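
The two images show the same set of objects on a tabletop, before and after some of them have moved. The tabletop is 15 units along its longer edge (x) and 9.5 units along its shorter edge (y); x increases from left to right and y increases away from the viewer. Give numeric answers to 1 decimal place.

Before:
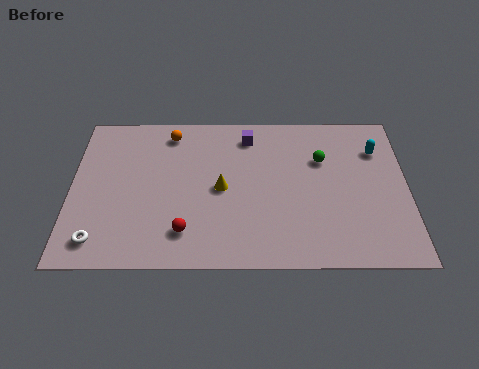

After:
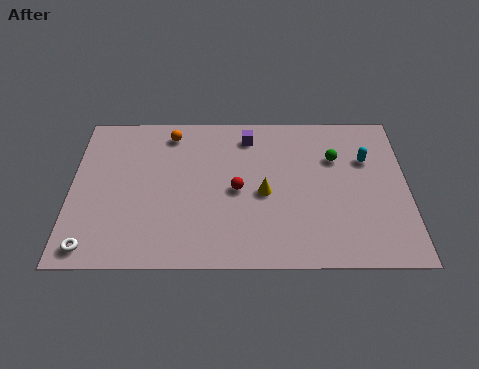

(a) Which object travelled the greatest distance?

the red sphere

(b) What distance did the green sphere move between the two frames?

0.6

The green sphere moved from about (11.2, 6.4) to (11.8, 6.5), a distance of √(0.6² + 0.1²) ≈ 0.6.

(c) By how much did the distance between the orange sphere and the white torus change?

+0.5

The distance was about 7.3 in the first image and 7.8 in the second, so they moved 0.5 units further apart.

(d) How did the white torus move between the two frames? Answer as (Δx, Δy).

(-0.3, -0.4)

From the two frames, the white torus sits at roughly (1.3, 1.5) before and (1.0, 1.1) after.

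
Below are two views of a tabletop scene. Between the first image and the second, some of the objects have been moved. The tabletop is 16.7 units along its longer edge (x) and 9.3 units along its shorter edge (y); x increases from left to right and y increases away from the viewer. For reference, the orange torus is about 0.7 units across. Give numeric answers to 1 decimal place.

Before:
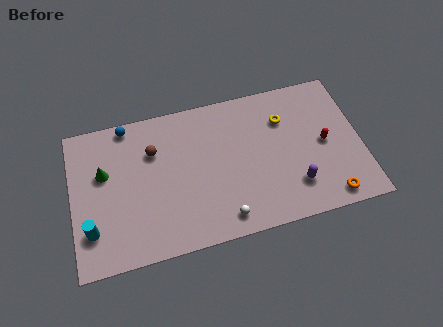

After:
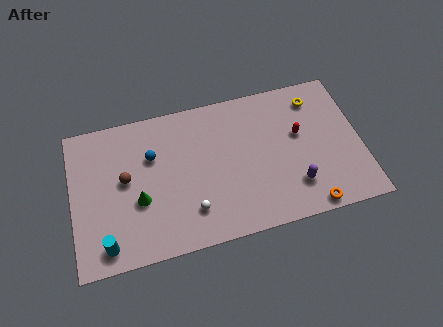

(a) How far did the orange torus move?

1.2

From (14.6, 1.1) to (13.4, 0.8), the orange torus covered √(1.2² + 0.3²) ≈ 1.2 units.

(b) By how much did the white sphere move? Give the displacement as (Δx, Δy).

(-1.8, 0.9)

The white sphere was at about (8.5, 1.3) and moved to about (6.7, 2.2).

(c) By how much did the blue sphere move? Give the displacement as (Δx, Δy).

(1.3, -2.3)

From the two frames, the blue sphere sits at roughly (3.4, 8.5) before and (4.7, 6.2) after.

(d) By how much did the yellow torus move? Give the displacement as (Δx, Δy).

(1.9, 0.9)

The yellow torus started near (12.4, 6.7) and ended near (14.3, 7.6).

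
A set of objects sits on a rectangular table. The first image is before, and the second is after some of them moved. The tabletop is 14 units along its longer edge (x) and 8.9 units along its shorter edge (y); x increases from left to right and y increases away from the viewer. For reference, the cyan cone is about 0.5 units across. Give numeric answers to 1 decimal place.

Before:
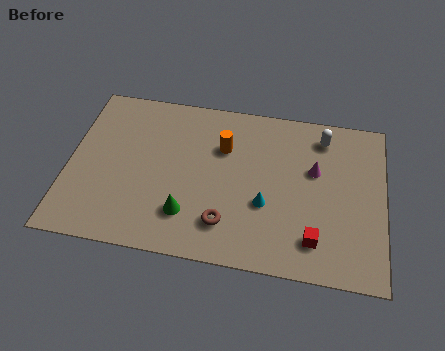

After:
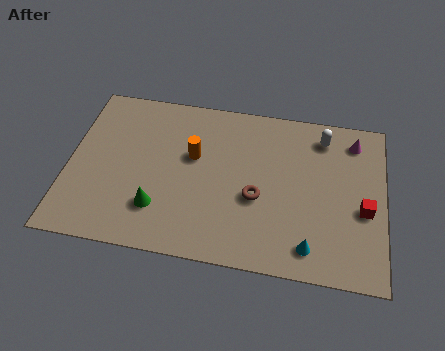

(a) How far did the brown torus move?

2.1

From (7.1, 2.0) to (8.4, 3.6), the brown torus covered √(1.3² + 1.6²) ≈ 2.1 units.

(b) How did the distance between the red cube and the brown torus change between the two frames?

+0.8

Before: roughly 3.9 units apart; after: 4.7. That's 0.8 units further apart.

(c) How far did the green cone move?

1.3

The green cone moved from about (5.4, 2.2) to (4.1, 2.3), a distance of √(1.3² + 0.1²) ≈ 1.3.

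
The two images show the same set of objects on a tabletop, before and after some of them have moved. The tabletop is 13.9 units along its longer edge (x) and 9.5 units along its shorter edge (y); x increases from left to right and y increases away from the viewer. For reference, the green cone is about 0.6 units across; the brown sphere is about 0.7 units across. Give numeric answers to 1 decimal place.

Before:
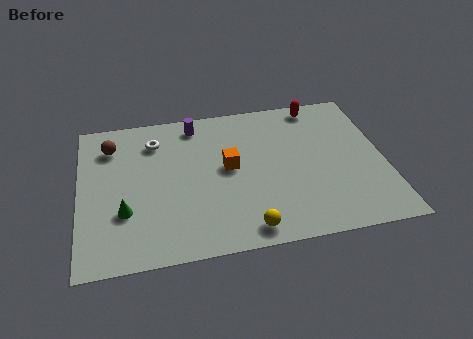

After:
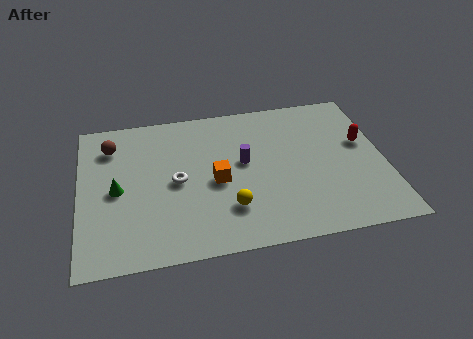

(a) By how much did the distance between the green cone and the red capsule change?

+0.8

The distance was about 10.6 in the first image and 11.4 in the second, so they moved 0.8 units further apart.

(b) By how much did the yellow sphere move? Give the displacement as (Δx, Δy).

(-0.7, 1.4)

The yellow sphere started near (7.4, 1.1) and ended near (6.7, 2.5).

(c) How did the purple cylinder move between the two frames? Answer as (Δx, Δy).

(2.1, -2.9)

The purple cylinder was at about (5.4, 8.2) and moved to about (7.5, 5.3).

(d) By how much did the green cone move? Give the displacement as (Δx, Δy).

(-0.3, 1.4)

The green cone started near (2.0, 3.1) and ended near (1.7, 4.5).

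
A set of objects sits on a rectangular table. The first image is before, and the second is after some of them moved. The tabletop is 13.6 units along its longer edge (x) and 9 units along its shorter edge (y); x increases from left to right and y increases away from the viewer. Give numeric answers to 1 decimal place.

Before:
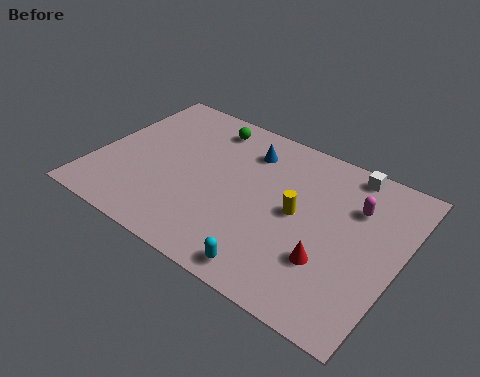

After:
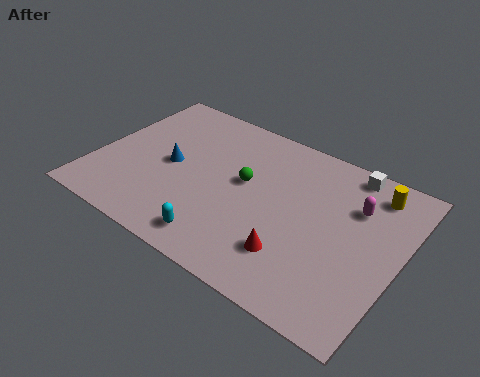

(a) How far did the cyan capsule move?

2.4

The cyan capsule moved from about (8.6, 1.0) to (6.2, 1.3), a distance of √(2.4² + 0.3²) ≈ 2.4.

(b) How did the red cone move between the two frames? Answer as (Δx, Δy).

(-1.5, -0.5)

The red cone started near (10.8, 2.8) and ended near (9.3, 2.3).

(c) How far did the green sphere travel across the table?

3.3

The green sphere was near (4.4, 7.6) before and (6.6, 5.1) after, so it travelled √(2.2² + 2.5²) ≈ 3.3 units.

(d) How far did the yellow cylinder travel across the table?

4.1

From (9.1, 4.6) to (12.0, 7.5), the yellow cylinder covered √(2.9² + 2.9²) ≈ 4.1 units.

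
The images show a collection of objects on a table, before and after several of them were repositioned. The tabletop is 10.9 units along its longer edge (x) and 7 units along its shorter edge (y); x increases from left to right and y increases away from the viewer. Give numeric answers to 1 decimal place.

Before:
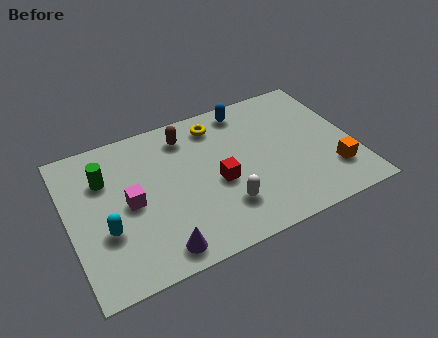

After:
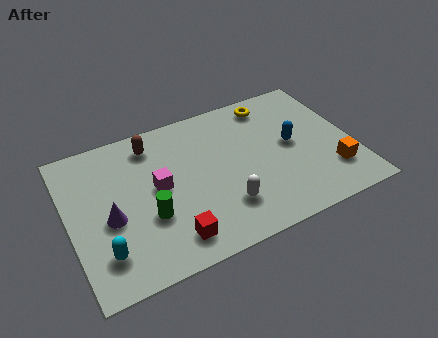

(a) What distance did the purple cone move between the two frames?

2.6

From (3.1, 0.9) to (1.5, 3.0), the purple cone covered √(1.6² + 2.1²) ≈ 2.6 units.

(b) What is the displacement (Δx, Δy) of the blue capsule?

(1.5, -2.4)

The blue capsule was at about (7.1, 6.1) and moved to about (8.6, 3.7).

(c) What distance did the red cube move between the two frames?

2.7

From (5.6, 3.0) to (3.6, 1.2), the red cube covered √(2.0² + 1.8²) ≈ 2.7 units.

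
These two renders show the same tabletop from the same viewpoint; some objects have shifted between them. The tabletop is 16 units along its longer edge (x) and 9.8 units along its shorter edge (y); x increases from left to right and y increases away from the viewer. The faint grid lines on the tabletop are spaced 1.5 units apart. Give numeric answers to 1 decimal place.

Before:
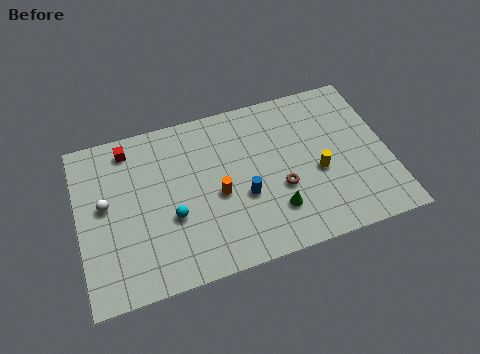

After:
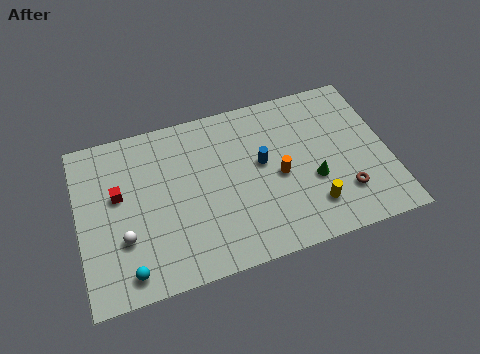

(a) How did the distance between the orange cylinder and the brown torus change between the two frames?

+0.5

The distance was about 3.3 in the first image and 3.8 in the second, so they moved 0.5 units further apart.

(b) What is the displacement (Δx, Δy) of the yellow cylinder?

(-0.5, -1.9)

The yellow cylinder started near (12.3, 4.1) and ended near (11.8, 2.2).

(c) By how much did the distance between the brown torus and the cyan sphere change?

+5.7

Before: roughly 5.6 units apart; after: 11.3. That's 5.7 units further apart.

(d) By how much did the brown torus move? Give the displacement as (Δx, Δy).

(3.2, -1.2)

The brown torus started near (10.3, 3.7) and ended near (13.5, 2.5).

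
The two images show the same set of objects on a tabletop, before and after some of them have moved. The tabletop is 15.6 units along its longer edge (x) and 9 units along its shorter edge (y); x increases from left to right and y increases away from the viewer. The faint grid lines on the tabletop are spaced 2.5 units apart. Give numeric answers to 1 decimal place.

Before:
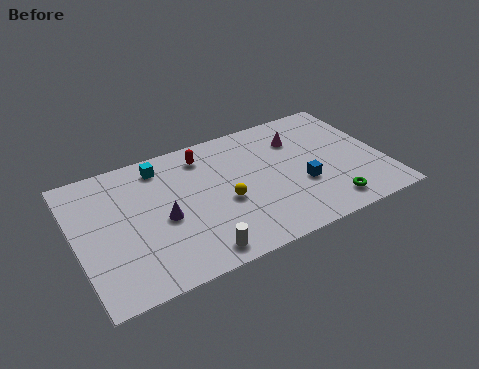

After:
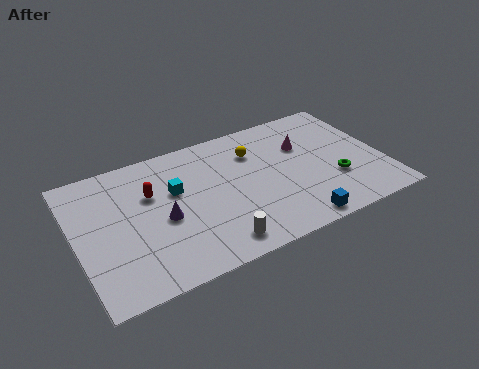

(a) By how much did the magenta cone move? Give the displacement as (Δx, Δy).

(0.2, -0.6)

From the two frames, the magenta cone sits at roughly (11.6, 6.6) before and (11.8, 6.0) after.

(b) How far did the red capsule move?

3.3

From (6.8, 7.4) to (3.9, 5.9), the red capsule covered √(2.9² + 1.5²) ≈ 3.3 units.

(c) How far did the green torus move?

1.7

From (12.4, 1.4) to (13.0, 3.0), the green torus covered √(0.6² + 1.6²) ≈ 1.7 units.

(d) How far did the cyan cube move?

2.1

From (4.6, 7.6) to (5.1, 5.6), the cyan cube covered √(0.5² + 2.0²) ≈ 2.1 units.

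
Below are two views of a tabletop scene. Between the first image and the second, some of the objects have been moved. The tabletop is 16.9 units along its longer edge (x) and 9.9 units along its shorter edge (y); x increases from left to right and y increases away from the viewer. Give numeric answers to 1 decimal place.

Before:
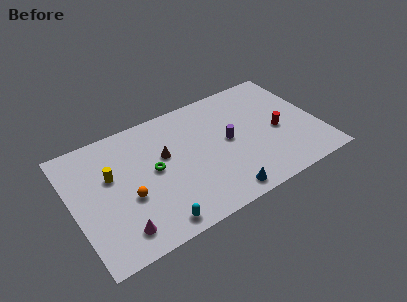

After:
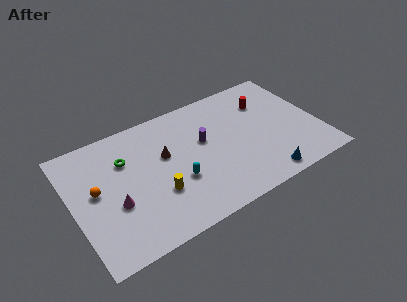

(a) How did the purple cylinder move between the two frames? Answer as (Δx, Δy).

(-1.6, 0.8)

The purple cylinder was at about (10.7, 5.1) and moved to about (9.1, 5.9).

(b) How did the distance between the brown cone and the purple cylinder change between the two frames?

-1.7

The distance was about 4.4 in the first image and 2.7 in the second, so they moved 1.7 units closer together.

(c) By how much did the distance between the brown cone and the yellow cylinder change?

-0.9

The distance was about 3.7 in the first image and 2.8 in the second, so they moved 0.9 units closer together.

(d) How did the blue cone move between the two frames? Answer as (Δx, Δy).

(2.9, 0.0)

The blue cone was at about (9.6, 1.1) and moved to about (12.5, 1.1).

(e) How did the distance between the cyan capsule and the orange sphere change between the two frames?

+2.5

They were about 3.1 units apart before and 5.6 after — 2.5 units further apart.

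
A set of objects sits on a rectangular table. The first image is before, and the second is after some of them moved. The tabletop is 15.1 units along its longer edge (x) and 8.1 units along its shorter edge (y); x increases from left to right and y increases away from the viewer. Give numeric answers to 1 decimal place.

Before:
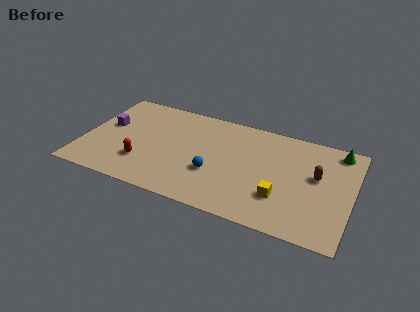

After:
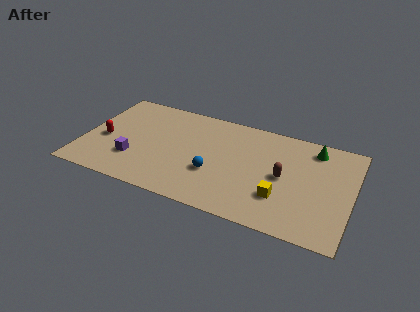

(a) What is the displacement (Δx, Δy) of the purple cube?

(1.8, -2.3)

The purple cube started near (1.2, 4.7) and ended near (3.0, 2.4).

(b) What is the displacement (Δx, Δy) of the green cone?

(-1.3, -0.3)

The green cone was at about (14.1, 7.1) and moved to about (12.8, 6.8).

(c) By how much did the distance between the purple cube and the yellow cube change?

-2.1

Before: roughly 10.4 units apart; after: 8.3. That's 2.1 units closer together.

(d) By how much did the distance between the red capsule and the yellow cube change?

+2.4

The distance was about 7.8 in the first image and 10.2 in the second, so they moved 2.4 units further apart.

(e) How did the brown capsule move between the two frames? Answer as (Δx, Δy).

(-1.8, -0.7)

The brown capsule was at about (13.1, 4.7) and moved to about (11.3, 4.0).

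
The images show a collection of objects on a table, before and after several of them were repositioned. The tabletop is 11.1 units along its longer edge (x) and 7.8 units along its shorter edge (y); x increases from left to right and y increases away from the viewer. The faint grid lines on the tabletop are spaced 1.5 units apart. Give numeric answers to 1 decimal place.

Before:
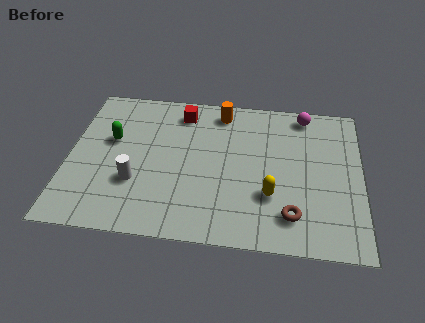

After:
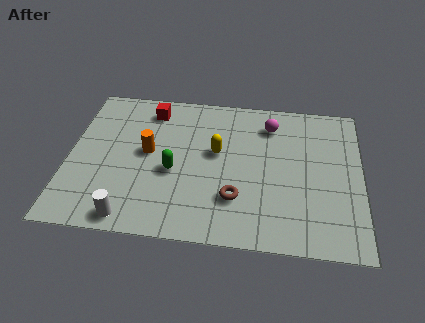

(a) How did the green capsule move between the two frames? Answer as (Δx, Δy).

(2.4, -1.4)

From the two frames, the green capsule sits at roughly (1.6, 4.7) before and (4.0, 3.3) after.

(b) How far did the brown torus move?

2.2

The brown torus was near (8.5, 1.6) before and (6.4, 2.2) after, so it travelled √(2.1² + 0.6²) ≈ 2.2 units.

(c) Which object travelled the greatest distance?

the orange cylinder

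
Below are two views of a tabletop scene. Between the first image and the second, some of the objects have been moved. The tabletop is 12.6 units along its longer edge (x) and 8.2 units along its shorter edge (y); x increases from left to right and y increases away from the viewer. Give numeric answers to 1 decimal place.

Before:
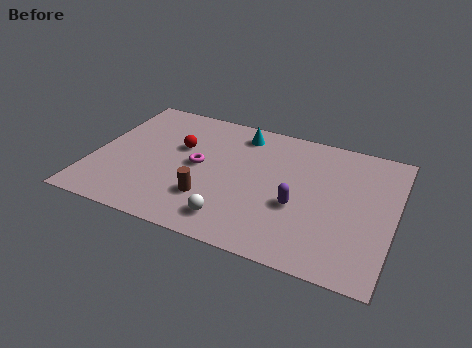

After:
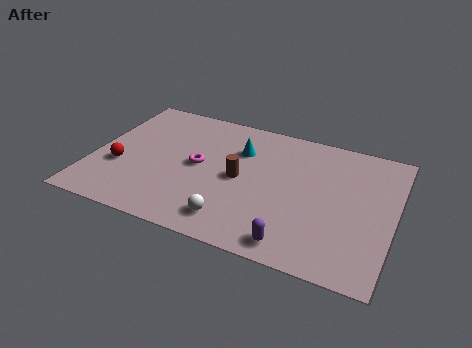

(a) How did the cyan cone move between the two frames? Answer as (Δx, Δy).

(0.1, -1.1)

The cyan cone started near (5.9, 6.9) and ended near (6.0, 5.8).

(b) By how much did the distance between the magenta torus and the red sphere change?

+2.1

They were about 1.3 units apart before and 3.4 after — 2.1 units further apart.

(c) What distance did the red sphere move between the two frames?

3.1

The red sphere moved from about (3.5, 5.1) to (1.2, 3.0), a distance of √(2.3² + 2.1²) ≈ 3.1.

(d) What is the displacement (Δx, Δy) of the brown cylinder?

(1.1, 1.7)

The brown cylinder was at about (5.1, 2.3) and moved to about (6.2, 4.0).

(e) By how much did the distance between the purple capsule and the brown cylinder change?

+0.3

Before: roughly 3.7 units apart; after: 4.0. That's 0.3 units further apart.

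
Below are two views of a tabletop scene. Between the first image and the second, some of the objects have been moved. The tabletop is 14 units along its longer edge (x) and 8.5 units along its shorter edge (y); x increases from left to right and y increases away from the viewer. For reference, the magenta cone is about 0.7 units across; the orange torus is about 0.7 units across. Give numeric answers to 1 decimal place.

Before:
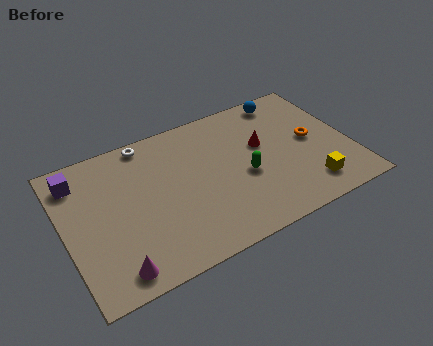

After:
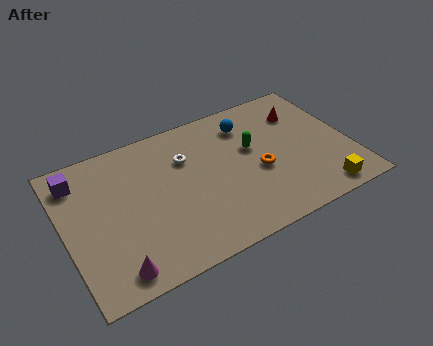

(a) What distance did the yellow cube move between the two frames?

0.8

From (11.6, 1.6) to (12.1, 1.0), the yellow cube covered √(0.5² + 0.6²) ≈ 0.8 units.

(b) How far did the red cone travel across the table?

2.5

From (9.8, 5.1) to (12.0, 6.3), the red cone covered √(2.2² + 1.2²) ≈ 2.5 units.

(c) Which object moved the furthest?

the orange torus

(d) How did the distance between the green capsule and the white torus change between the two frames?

-2.6

The distance was about 5.9 in the first image and 3.3 in the second, so they moved 2.6 units closer together.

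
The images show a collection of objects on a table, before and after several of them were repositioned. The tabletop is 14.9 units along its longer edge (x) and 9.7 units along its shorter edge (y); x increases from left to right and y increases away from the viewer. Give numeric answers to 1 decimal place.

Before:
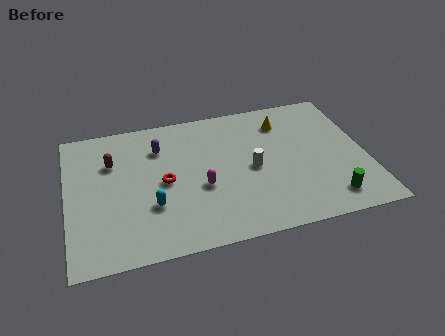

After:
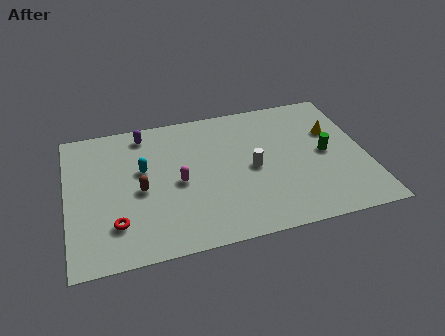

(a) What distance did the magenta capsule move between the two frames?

1.3

The magenta capsule was near (6.6, 3.9) before and (5.5, 4.5) after, so it travelled √(1.1² + 0.6²) ≈ 1.3 units.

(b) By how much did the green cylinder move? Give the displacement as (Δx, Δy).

(0.1, 3.2)

The green cylinder was at about (12.8, 1.6) and moved to about (12.9, 4.8).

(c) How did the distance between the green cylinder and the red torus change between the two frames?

+2.3

They were about 8.6 units apart before and 10.9 after — 2.3 units further apart.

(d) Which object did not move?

the white cylinder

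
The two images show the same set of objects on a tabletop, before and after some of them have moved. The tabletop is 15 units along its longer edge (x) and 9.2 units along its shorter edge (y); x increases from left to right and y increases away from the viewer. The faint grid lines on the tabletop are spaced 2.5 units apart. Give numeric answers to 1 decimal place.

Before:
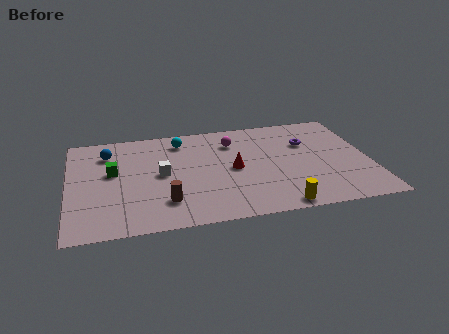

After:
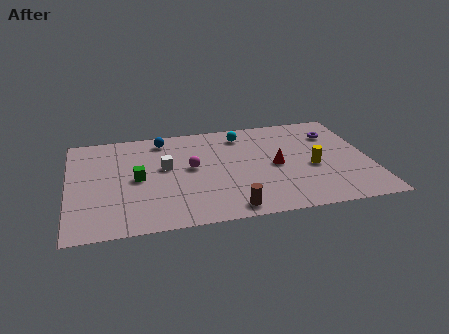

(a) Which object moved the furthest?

the yellow cylinder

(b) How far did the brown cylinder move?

3.3

The brown cylinder moved from about (4.7, 2.2) to (7.8, 1.0), a distance of √(3.1² + 1.2²) ≈ 3.3.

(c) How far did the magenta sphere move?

3.0

The magenta sphere was near (8.3, 7.0) before and (6.1, 5.0) after, so it travelled √(2.2² + 2.0²) ≈ 3.0 units.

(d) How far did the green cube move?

1.4

The green cube was near (2.2, 5.3) before and (3.4, 4.5) after, so it travelled √(1.2² + 0.8²) ≈ 1.4 units.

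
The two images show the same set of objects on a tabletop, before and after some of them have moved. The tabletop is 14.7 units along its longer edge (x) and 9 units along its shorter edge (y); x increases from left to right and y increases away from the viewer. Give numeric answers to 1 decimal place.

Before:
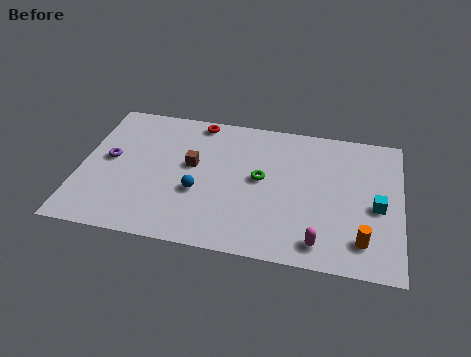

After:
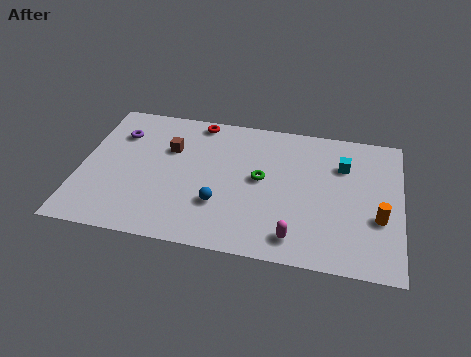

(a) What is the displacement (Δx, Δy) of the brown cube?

(-1.1, 0.9)

From the two frames, the brown cube sits at roughly (5.1, 5.1) before and (4.0, 6.0) after.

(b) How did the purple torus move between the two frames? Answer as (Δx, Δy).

(0.3, 1.8)

From the two frames, the purple torus sits at roughly (1.3, 4.8) before and (1.6, 6.6) after.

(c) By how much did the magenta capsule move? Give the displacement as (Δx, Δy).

(-1.1, 0.1)

From the two frames, the magenta capsule sits at roughly (11.1, 1.3) before and (10.0, 1.4) after.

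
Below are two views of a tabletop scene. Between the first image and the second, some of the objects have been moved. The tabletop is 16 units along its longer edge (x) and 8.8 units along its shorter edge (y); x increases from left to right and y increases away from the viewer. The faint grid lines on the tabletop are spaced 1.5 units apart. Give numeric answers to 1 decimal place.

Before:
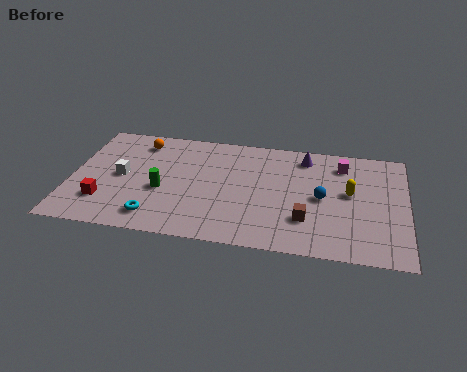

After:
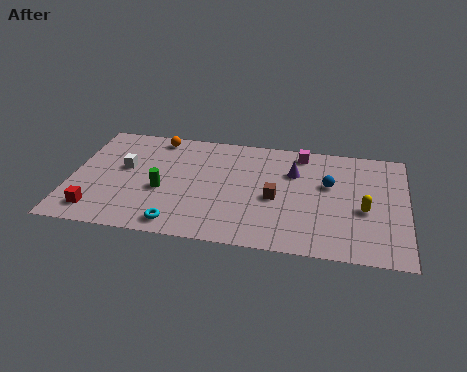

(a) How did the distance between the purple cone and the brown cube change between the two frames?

-2.6

The distance was about 4.9 in the first image and 2.3 in the second, so they moved 2.6 units closer together.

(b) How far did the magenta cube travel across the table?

2.1

The magenta cube moved from about (12.9, 7.1) to (10.9, 7.7), a distance of √(2.0² + 0.6²) ≈ 2.1.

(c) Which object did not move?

the green cylinder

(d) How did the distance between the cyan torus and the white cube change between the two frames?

+1.5

Before: roughly 3.4 units apart; after: 4.9. That's 1.5 units further apart.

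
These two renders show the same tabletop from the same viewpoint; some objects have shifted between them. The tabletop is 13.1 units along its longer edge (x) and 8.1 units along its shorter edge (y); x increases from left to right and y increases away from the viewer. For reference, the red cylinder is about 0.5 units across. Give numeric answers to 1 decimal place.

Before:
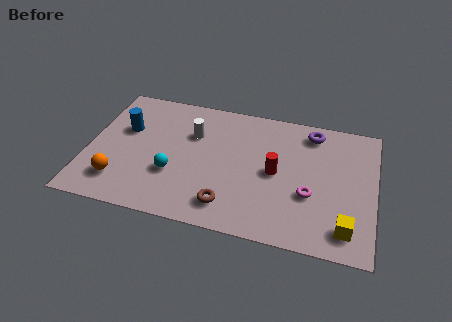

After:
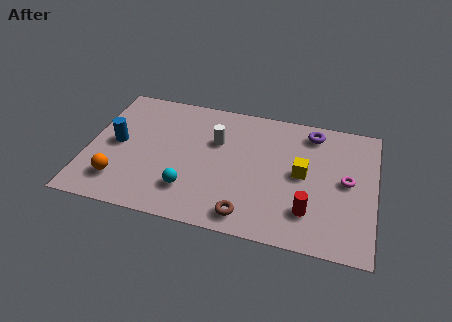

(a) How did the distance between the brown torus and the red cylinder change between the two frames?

-0.4

Before: roughly 3.2 units apart; after: 2.8. That's 0.4 units closer together.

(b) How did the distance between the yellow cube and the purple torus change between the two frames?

-3.1

Before: roughly 5.8 units apart; after: 2.7. That's 3.1 units closer together.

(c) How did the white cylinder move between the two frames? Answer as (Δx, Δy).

(1.1, -0.2)

The white cylinder was at about (4.7, 5.5) and moved to about (5.8, 5.3).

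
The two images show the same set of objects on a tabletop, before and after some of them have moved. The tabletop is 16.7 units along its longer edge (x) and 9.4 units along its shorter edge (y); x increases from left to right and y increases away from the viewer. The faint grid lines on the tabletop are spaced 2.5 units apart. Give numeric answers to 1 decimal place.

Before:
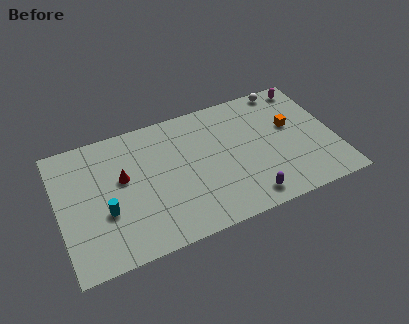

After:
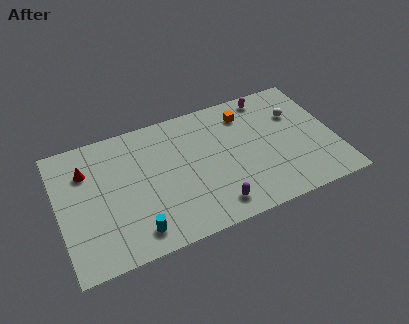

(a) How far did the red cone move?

2.5

The red cone moved from about (3.9, 5.5) to (1.8, 6.8), a distance of √(2.1² + 1.3²) ≈ 2.5.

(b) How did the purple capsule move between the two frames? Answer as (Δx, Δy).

(-2.0, 0.2)

The purple capsule was at about (11.0, 1.3) and moved to about (9.0, 1.5).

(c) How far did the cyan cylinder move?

2.6

The cyan cylinder was near (2.7, 3.5) before and (4.3, 1.5) after, so it travelled √(1.6² + 2.0²) ≈ 2.6 units.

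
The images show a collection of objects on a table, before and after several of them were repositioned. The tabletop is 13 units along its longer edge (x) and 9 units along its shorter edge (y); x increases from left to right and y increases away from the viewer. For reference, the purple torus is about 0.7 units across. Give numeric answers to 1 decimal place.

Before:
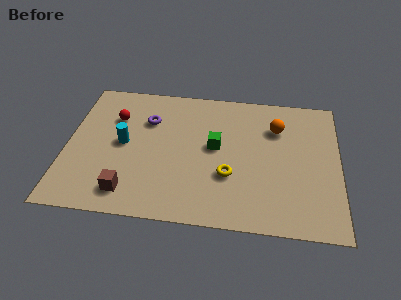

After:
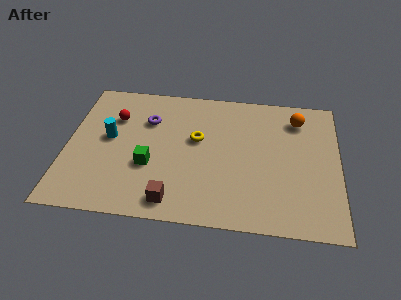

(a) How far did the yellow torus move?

2.7

The yellow torus was near (7.8, 3.1) before and (6.2, 5.3) after, so it travelled √(1.6² + 2.2²) ≈ 2.7 units.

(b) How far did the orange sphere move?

1.2

From (10.0, 6.5) to (11.0, 7.2), the orange sphere covered √(1.0² + 0.7²) ≈ 1.2 units.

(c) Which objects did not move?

the purple torus and the red sphere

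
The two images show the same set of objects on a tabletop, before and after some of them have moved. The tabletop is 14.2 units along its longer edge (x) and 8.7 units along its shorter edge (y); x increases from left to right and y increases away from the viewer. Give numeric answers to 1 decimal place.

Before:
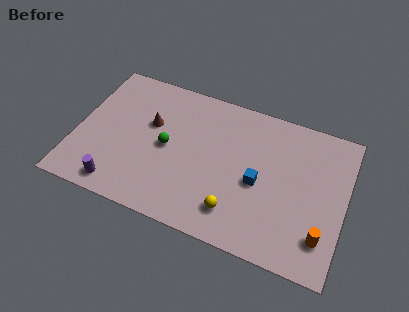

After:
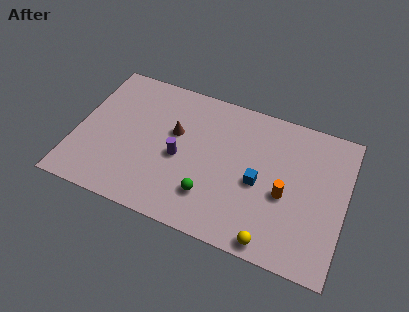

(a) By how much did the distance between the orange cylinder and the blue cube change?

-2.6

Before: roughly 4.0 units apart; after: 1.4. That's 2.6 units closer together.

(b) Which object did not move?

the blue cube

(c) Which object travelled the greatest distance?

the purple cylinder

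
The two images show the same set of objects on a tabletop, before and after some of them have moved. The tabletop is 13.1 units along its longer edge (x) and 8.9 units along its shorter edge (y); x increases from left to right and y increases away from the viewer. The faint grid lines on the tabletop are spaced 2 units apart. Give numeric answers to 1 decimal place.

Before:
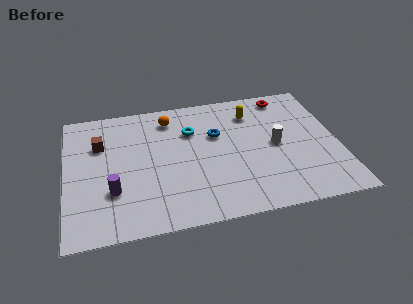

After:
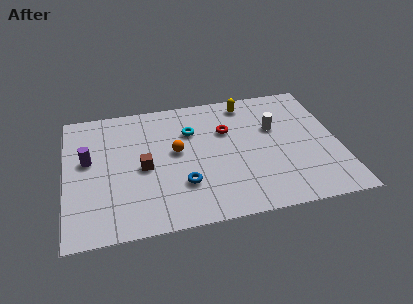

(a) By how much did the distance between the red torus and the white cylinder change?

-1.2

Before: roughly 3.5 units apart; after: 2.3. That's 1.2 units closer together.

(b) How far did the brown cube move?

2.8

The brown cube moved from about (1.7, 6.1) to (3.7, 4.1), a distance of √(2.0² + 2.0²) ≈ 2.8.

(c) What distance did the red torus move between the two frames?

3.6

The red torus moved from about (10.8, 7.8) to (7.8, 5.9), a distance of √(3.0² + 1.9²) ≈ 3.6.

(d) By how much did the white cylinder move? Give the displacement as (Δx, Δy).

(0.0, 1.2)

The white cylinder was at about (10.1, 4.4) and moved to about (10.1, 5.6).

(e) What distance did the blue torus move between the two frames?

3.6

From (7.3, 5.7) to (5.5, 2.6), the blue torus covered √(1.8² + 3.1²) ≈ 3.6 units.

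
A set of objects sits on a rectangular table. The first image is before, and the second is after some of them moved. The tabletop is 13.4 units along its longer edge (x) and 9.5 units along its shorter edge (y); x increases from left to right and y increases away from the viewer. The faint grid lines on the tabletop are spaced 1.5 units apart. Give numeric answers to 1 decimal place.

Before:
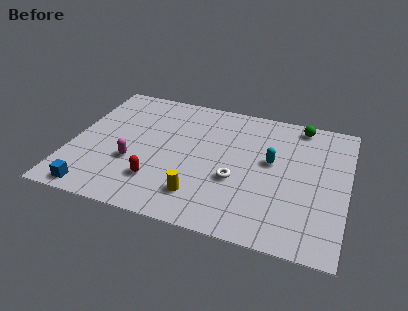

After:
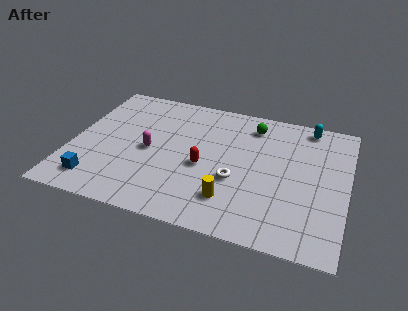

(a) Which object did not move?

the white torus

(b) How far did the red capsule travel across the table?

2.7

From (4.4, 2.4) to (6.5, 4.1), the red capsule covered √(2.1² + 1.7²) ≈ 2.7 units.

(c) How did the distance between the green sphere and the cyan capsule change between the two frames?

-0.5

They were about 3.3 units apart before and 2.8 after — 0.5 units closer together.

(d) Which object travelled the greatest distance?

the cyan capsule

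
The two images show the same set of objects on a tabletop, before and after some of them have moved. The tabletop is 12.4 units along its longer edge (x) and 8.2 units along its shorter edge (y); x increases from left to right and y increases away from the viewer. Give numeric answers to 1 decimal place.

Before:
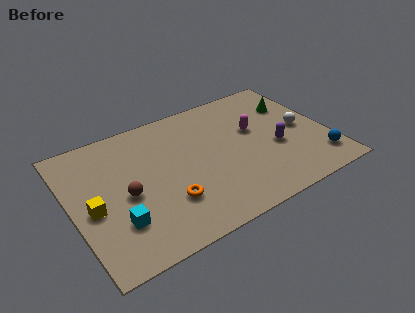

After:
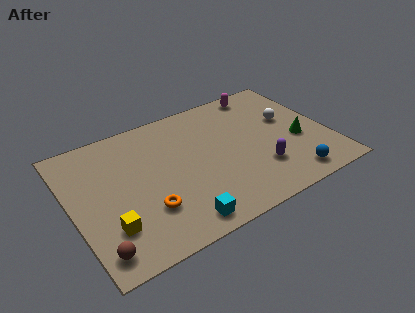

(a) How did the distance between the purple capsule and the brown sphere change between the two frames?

+0.8

The distance was about 7.3 in the first image and 8.1 in the second, so they moved 0.8 units further apart.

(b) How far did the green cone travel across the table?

2.5

From (11.1, 5.8) to (10.9, 3.3), the green cone covered √(0.2² + 2.5²) ≈ 2.5 units.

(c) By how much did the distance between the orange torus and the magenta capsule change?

+2.8

They were about 5.3 units apart before and 8.1 after — 2.8 units further apart.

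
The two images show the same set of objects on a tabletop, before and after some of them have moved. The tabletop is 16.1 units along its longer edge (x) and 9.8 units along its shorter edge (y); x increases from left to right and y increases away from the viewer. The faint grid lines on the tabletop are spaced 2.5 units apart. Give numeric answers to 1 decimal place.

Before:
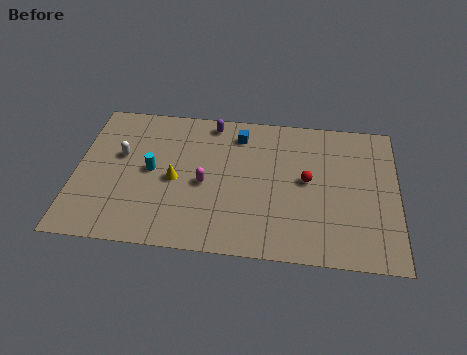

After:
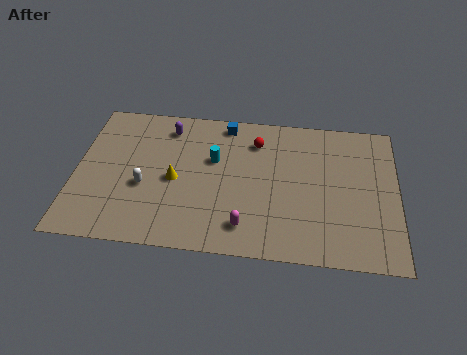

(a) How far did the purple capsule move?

2.3

From (6.7, 8.7) to (4.5, 8.1), the purple capsule covered √(2.2² + 0.6²) ≈ 2.3 units.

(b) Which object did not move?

the yellow cone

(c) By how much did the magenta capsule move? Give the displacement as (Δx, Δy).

(2.1, -2.6)

The magenta capsule started near (6.5, 4.4) and ended near (8.6, 1.8).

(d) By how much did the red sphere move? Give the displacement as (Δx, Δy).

(-2.6, 2.4)

The red sphere was at about (11.6, 5.2) and moved to about (9.0, 7.6).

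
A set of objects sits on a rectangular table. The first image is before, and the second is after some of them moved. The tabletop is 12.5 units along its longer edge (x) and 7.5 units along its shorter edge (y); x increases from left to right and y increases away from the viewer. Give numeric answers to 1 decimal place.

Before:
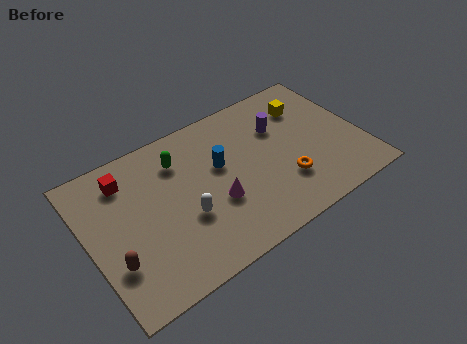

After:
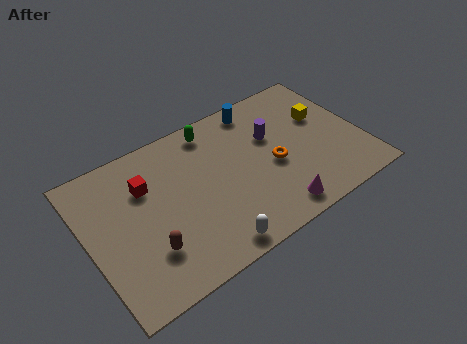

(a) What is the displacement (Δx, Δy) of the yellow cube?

(0.6, -0.9)

From the two frames, the yellow cube sits at roughly (10.4, 5.6) before and (11.0, 4.7) after.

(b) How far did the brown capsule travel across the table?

1.5

The brown capsule moved from about (0.9, 2.3) to (2.4, 2.1), a distance of √(1.5² + 0.2²) ≈ 1.5.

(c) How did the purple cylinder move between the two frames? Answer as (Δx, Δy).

(-0.4, -0.3)

The purple cylinder was at about (9.0, 5.1) and moved to about (8.6, 4.8).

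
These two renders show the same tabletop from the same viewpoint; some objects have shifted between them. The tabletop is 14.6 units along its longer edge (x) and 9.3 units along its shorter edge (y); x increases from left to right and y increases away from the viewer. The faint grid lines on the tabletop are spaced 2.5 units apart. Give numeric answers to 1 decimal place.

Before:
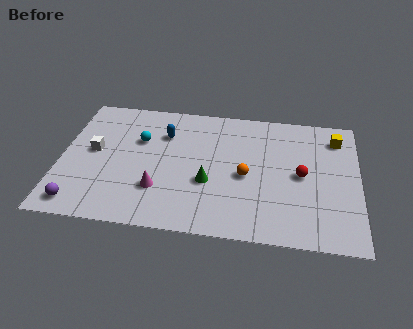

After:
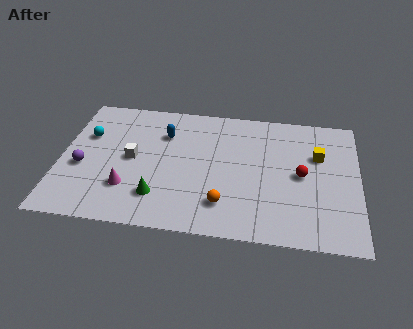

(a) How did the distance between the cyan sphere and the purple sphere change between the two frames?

-3.3

They were about 5.6 units apart before and 2.3 after — 3.3 units closer together.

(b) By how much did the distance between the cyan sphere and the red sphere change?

+2.6

The distance was about 8.1 in the first image and 10.7 in the second, so they moved 2.6 units further apart.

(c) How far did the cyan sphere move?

2.6

The cyan sphere was near (3.8, 6.1) before and (1.2, 6.1) after, so it travelled √(2.6² + 0.0²) ≈ 2.6 units.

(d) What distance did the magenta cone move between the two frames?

1.5

The magenta cone was near (4.9, 2.7) before and (3.4, 2.6) after, so it travelled √(1.5² + 0.1²) ≈ 1.5 units.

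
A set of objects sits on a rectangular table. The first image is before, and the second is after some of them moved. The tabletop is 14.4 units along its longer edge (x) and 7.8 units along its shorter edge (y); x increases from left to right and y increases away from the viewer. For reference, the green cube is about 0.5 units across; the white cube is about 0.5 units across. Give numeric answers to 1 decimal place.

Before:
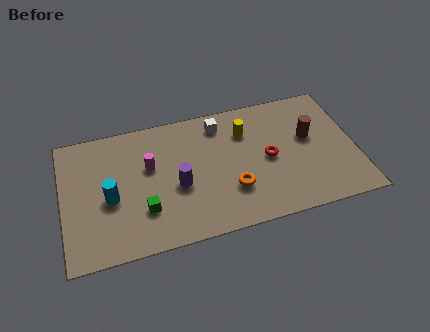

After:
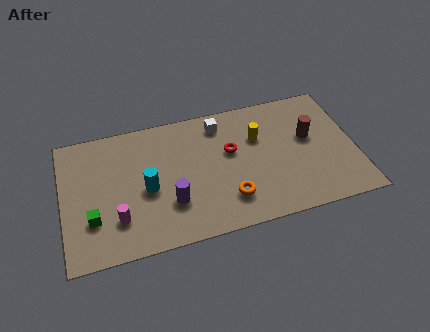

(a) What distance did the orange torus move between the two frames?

0.5

The orange torus was near (8.2, 2.4) before and (8.0, 1.9) after, so it travelled √(0.2² + 0.5²) ≈ 0.5 units.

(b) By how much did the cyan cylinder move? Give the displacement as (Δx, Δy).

(1.8, 0.1)

The cyan cylinder started near (2.3, 3.4) and ended near (4.1, 3.5).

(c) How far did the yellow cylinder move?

0.8

The yellow cylinder was near (9.1, 5.7) before and (9.7, 5.2) after, so it travelled √(0.6² + 0.5²) ≈ 0.8 units.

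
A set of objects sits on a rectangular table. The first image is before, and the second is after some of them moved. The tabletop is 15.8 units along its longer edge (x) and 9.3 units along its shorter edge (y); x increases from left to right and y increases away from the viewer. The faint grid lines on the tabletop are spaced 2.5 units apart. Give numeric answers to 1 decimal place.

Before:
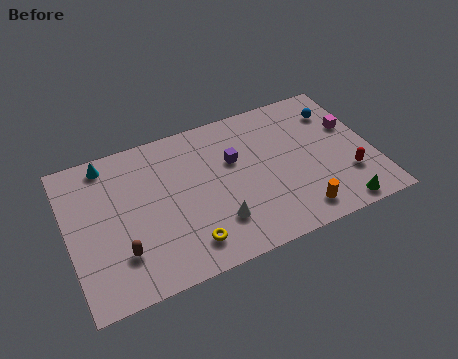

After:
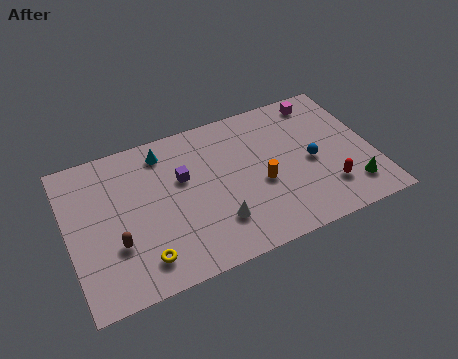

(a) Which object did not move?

the white cone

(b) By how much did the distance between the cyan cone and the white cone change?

-1.9

Before: roughly 7.7 units apart; after: 5.8. That's 1.9 units closer together.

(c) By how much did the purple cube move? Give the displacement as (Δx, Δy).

(-2.7, -0.1)

From the two frames, the purple cube sits at roughly (8.7, 5.9) before and (6.0, 5.8) after.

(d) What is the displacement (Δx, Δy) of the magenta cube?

(-1.3, 2.3)

From the two frames, the magenta cube sits at roughly (14.9, 5.8) before and (13.6, 8.1) after.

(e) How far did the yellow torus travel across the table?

2.3

The yellow torus was near (5.8, 1.7) before and (3.5, 1.7) after, so it travelled √(2.3² + 0.0²) ≈ 2.3 units.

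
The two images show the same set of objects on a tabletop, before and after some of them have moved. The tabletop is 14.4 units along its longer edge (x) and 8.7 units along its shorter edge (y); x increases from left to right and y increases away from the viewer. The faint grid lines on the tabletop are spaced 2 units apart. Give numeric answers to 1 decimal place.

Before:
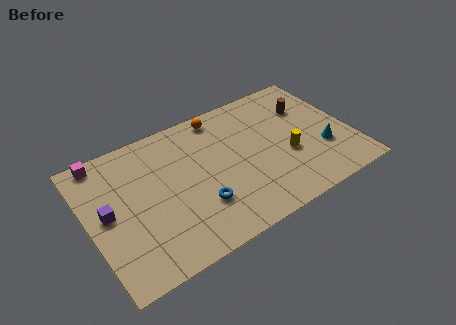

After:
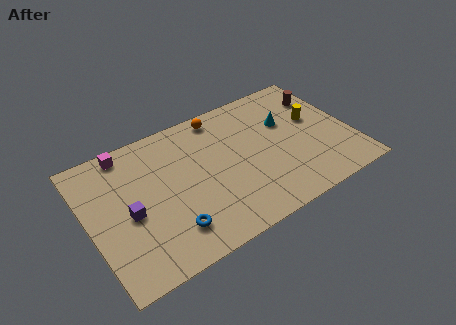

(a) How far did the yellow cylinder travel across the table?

2.5

The yellow cylinder was near (10.8, 3.4) before and (12.6, 5.1) after, so it travelled √(1.8² + 1.7²) ≈ 2.5 units.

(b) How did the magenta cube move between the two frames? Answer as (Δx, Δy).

(1.3, -0.1)

The magenta cube started near (1.2, 7.9) and ended near (2.5, 7.8).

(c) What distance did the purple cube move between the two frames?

1.3

The purple cube moved from about (1.0, 4.5) to (2.1, 3.9), a distance of √(1.1² + 0.6²) ≈ 1.3.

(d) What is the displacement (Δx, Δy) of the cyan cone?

(-1.6, 2.7)

From the two frames, the cyan cone sits at roughly (12.7, 2.9) before and (11.1, 5.6) after.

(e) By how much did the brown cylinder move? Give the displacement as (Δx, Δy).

(0.9, 0.4)

The brown cylinder was at about (12.4, 6.1) and moved to about (13.3, 6.5).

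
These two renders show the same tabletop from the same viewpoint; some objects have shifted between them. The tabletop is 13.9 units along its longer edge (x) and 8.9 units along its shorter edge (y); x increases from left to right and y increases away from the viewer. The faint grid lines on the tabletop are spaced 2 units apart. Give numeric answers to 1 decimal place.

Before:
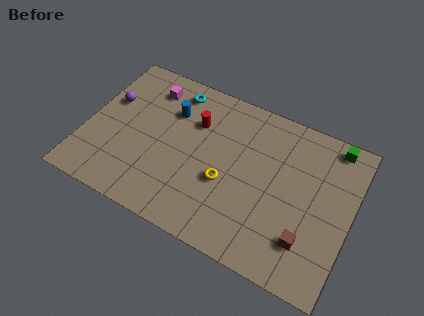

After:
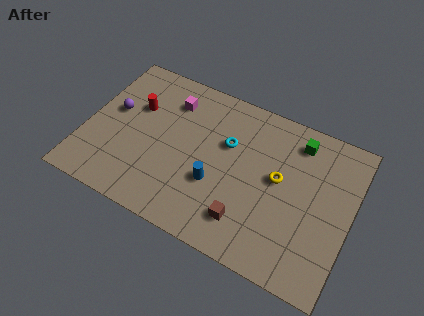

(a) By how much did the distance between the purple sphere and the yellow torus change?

+2.0

The distance was about 6.8 in the first image and 8.8 in the second, so they moved 2.0 units further apart.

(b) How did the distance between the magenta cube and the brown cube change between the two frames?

-3.4

They were about 10.3 units apart before and 6.9 after — 3.4 units closer together.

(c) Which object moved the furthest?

the blue cylinder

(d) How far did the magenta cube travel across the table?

1.2

The magenta cube was near (2.9, 7.2) before and (4.1, 6.9) after, so it travelled √(1.2² + 0.3²) ≈ 1.2 units.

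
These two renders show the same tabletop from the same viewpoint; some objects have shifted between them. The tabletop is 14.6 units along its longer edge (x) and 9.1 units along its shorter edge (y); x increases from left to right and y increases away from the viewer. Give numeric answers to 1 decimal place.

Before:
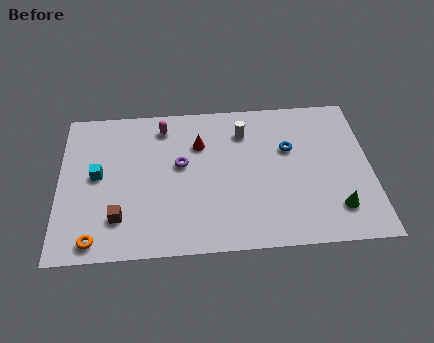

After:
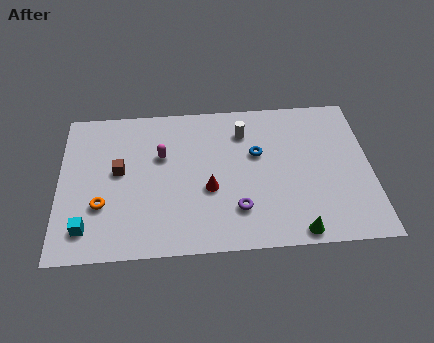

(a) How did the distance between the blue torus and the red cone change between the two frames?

-1.2

The distance was about 4.2 in the first image and 3.0 in the second, so they moved 1.2 units closer together.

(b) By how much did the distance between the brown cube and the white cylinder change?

-1.4

Before: roughly 7.6 units apart; after: 6.2. That's 1.4 units closer together.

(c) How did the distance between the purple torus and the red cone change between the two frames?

+0.3

Before: roughly 1.5 units apart; after: 1.8. That's 0.3 units further apart.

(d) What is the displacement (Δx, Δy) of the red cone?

(0.4, -2.8)

The red cone was at about (6.6, 6.4) and moved to about (7.0, 3.6).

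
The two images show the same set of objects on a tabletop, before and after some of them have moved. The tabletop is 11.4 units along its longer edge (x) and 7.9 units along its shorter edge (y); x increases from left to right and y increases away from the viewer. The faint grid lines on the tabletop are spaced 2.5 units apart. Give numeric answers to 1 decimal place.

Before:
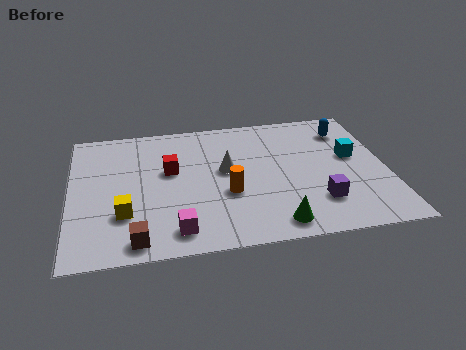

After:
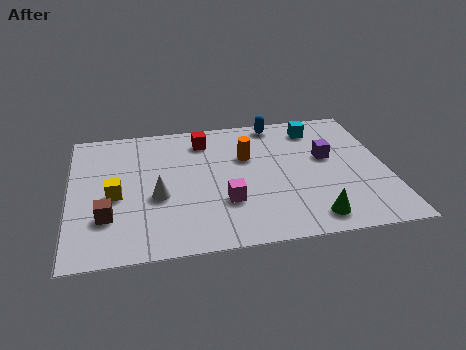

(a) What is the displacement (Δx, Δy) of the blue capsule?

(-2.5, 0.9)

From the two frames, the blue capsule sits at roughly (10.1, 6.2) before and (7.6, 7.1) after.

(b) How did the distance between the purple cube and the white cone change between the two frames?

+2.4

The distance was about 4.0 in the first image and 6.4 in the second, so they moved 2.4 units further apart.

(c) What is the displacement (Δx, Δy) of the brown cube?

(-1.0, 1.4)

The brown cube was at about (2.3, 0.9) and moved to about (1.3, 2.3).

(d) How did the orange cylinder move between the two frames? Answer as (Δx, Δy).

(0.8, 2.1)

The orange cylinder started near (5.6, 3.0) and ended near (6.4, 5.1).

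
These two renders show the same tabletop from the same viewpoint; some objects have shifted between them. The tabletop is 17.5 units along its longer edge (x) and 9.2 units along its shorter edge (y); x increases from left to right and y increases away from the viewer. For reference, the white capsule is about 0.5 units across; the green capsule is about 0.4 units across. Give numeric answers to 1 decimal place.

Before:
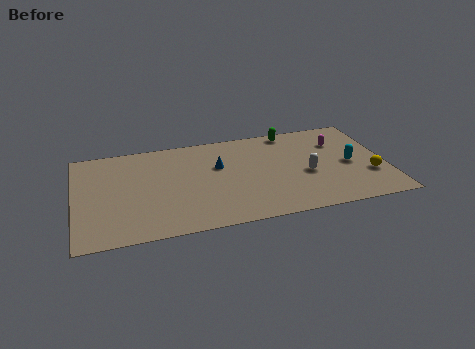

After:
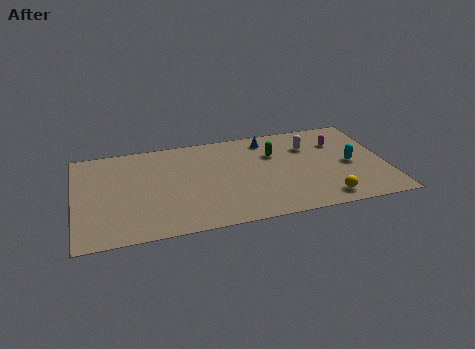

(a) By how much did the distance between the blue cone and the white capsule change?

-2.7

The distance was about 5.3 in the first image and 2.6 in the second, so they moved 2.7 units closer together.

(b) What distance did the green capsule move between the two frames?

2.3

From (12.4, 8.3) to (11.3, 6.3), the green capsule covered √(1.1² + 2.0²) ≈ 2.3 units.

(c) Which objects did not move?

the cyan capsule and the magenta capsule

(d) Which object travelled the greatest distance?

the blue cone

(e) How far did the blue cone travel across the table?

3.5

The blue cone moved from about (8.1, 5.8) to (11.0, 7.8), a distance of √(2.9² + 2.0²) ≈ 3.5.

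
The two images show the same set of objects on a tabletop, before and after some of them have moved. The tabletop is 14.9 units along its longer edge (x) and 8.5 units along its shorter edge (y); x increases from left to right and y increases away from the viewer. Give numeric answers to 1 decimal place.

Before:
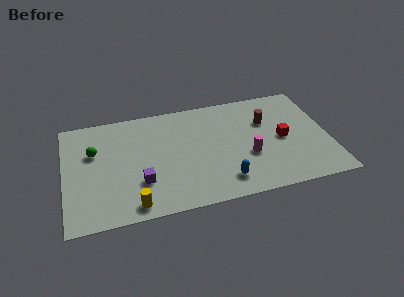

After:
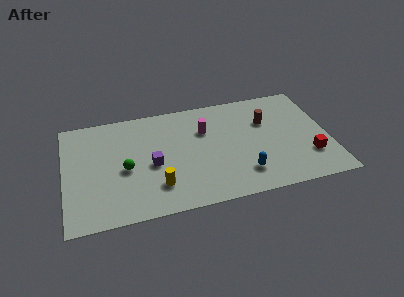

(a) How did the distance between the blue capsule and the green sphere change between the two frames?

-1.3

The distance was about 8.1 in the first image and 6.8 in the second, so they moved 1.3 units closer together.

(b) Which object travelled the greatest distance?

the magenta cylinder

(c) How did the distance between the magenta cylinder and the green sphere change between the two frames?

-3.9

Before: roughly 8.9 units apart; after: 5.0. That's 3.9 units closer together.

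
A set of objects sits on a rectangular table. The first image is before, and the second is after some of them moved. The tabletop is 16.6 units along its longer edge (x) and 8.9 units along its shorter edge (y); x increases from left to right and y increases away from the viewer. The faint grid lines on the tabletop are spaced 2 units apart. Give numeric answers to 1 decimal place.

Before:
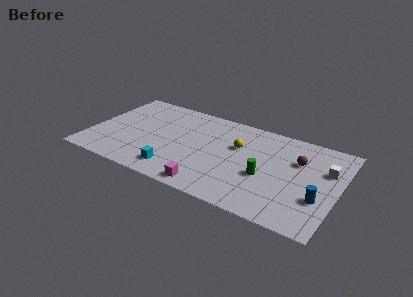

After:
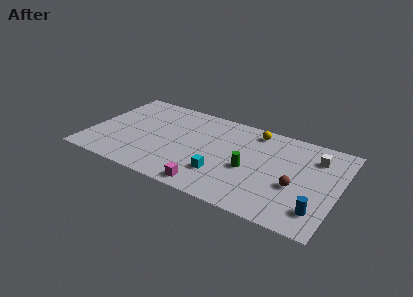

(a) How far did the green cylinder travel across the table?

1.1

The green cylinder was near (11.9, 3.6) before and (10.8, 3.8) after, so it travelled √(1.1² + 0.2²) ≈ 1.1 units.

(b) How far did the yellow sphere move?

2.2

The yellow sphere was near (9.8, 5.7) before and (10.7, 7.7) after, so it travelled √(0.9² + 2.0²) ≈ 2.2 units.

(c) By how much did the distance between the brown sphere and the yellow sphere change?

+1.3

They were about 4.0 units apart before and 5.3 after — 1.3 units further apart.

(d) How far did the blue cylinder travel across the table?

1.1

The blue cylinder moved from about (15.5, 3.0) to (15.5, 1.9), a distance of √(0.0² + 1.1²) ≈ 1.1.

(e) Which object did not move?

the magenta cube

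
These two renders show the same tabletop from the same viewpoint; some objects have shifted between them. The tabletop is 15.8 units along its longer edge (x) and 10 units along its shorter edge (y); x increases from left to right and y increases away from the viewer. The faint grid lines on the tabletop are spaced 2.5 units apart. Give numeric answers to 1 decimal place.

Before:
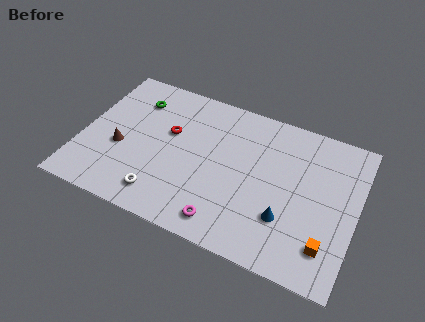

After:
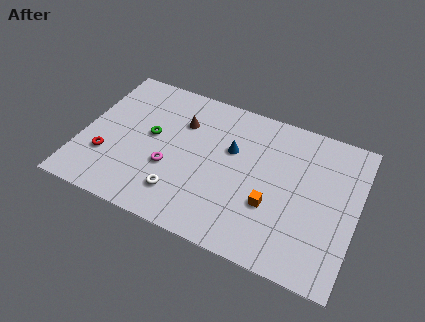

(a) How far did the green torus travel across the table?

2.5

The green torus moved from about (2.7, 7.7) to (3.9, 5.5), a distance of √(1.2² + 2.2²) ≈ 2.5.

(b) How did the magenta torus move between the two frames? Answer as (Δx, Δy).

(-3.5, 2.3)

The magenta torus was at about (8.7, 1.4) and moved to about (5.2, 3.7).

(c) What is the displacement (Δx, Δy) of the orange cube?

(-3.3, 1.3)

The orange cube was at about (14.4, 2.2) and moved to about (11.1, 3.5).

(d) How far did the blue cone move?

4.8

The blue cone was near (12.0, 3.0) before and (8.5, 6.3) after, so it travelled √(3.5² + 3.3²) ≈ 4.8 units.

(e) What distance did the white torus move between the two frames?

1.1

From (5.0, 1.7) to (6.0, 2.2), the white torus covered √(1.0² + 0.5²) ≈ 1.1 units.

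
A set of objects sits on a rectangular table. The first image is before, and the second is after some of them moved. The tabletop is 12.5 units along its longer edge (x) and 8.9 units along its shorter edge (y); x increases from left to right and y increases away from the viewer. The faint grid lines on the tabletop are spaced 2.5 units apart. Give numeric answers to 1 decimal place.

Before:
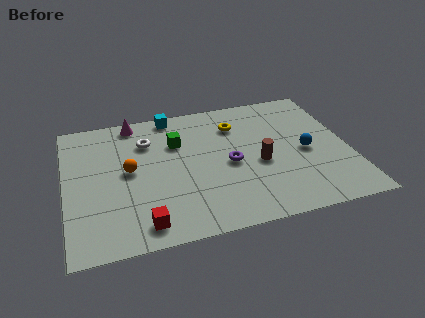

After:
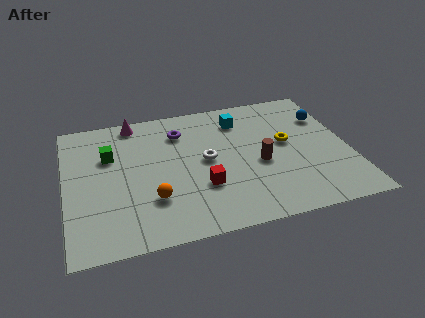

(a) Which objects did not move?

the brown cylinder and the magenta cone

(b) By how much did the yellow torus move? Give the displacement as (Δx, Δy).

(2.1, -1.8)

From the two frames, the yellow torus sits at roughly (7.7, 6.7) before and (9.8, 4.9) after.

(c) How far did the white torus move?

3.1

From (3.7, 6.5) to (6.2, 4.6), the white torus covered √(2.5² + 1.9²) ≈ 3.1 units.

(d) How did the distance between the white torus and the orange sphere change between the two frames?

+1.2

They were about 2.0 units apart before and 3.2 after — 1.2 units further apart.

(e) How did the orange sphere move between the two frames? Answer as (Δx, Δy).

(0.9, -2.1)

The orange sphere was at about (2.8, 4.7) and moved to about (3.7, 2.6).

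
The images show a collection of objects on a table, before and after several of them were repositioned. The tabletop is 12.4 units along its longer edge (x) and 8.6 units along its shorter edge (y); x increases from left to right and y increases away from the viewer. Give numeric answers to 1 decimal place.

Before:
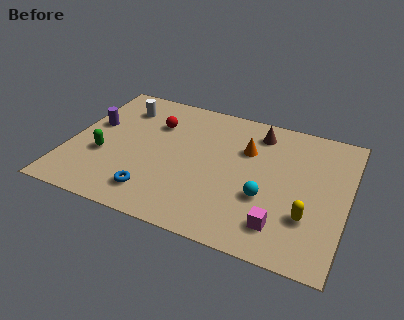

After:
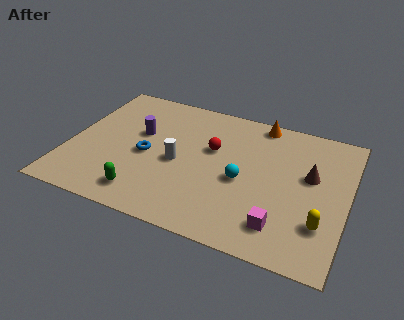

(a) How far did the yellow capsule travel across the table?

0.6

From (10.8, 2.6) to (11.4, 2.4), the yellow capsule covered √(0.6² + 0.2²) ≈ 0.6 units.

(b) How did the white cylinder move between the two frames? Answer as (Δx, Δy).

(2.9, -2.8)

The white cylinder started near (2.0, 6.7) and ended near (4.9, 3.9).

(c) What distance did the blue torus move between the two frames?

2.4

The blue torus was near (4.1, 1.6) before and (3.5, 3.9) after, so it travelled √(0.6² + 2.3²) ≈ 2.4 units.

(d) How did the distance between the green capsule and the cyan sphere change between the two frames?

-2.5

The distance was about 7.3 in the first image and 4.8 in the second, so they moved 2.5 units closer together.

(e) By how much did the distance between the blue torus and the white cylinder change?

-4.1

Before: roughly 5.5 units apart; after: 1.4. That's 4.1 units closer together.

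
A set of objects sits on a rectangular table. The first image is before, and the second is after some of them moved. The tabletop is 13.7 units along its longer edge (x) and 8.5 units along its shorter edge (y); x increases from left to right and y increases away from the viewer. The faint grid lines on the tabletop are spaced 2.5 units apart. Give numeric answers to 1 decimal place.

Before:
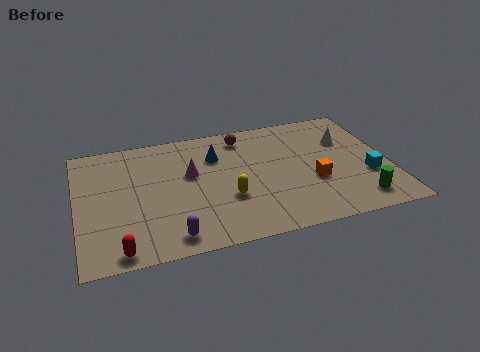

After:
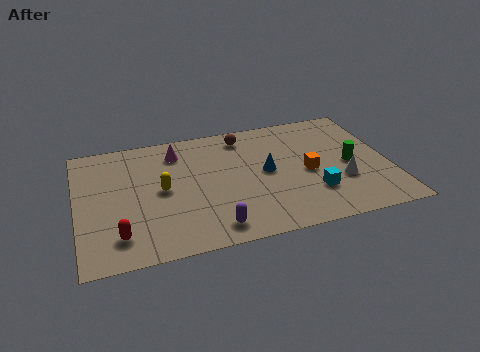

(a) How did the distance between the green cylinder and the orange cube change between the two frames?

-0.6

The distance was about 2.5 in the first image and 1.9 in the second, so they moved 0.6 units closer together.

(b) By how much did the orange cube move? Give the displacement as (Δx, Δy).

(-0.2, 0.7)

The orange cube started near (10.3, 3.2) and ended near (10.1, 3.9).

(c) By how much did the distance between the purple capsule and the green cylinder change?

-1.3

Before: roughly 8.2 units apart; after: 6.9. That's 1.3 units closer together.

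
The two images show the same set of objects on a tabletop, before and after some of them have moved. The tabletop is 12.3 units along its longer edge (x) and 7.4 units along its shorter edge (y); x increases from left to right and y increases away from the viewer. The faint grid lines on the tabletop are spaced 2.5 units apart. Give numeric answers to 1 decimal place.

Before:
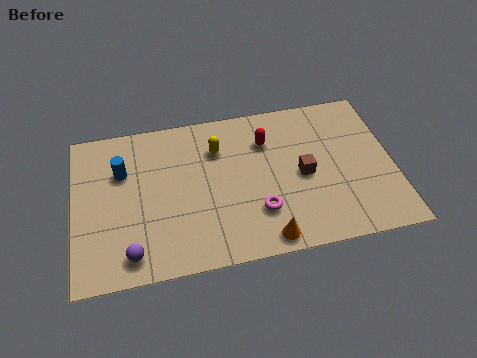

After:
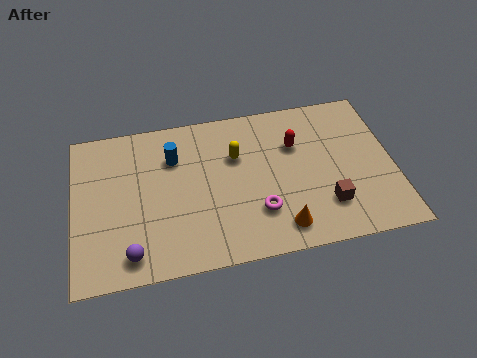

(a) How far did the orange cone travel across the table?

0.7

From (7.2, 0.8) to (7.8, 1.2), the orange cone covered √(0.6² + 0.4²) ≈ 0.7 units.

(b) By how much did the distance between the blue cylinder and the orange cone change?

-1.1

The distance was about 6.8 in the first image and 5.7 in the second, so they moved 1.1 units closer together.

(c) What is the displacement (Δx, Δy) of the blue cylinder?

(2.0, 0.3)

The blue cylinder was at about (1.9, 5.0) and moved to about (3.9, 5.3).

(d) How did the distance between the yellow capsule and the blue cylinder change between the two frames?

-1.3

Before: roughly 3.7 units apart; after: 2.4. That's 1.3 units closer together.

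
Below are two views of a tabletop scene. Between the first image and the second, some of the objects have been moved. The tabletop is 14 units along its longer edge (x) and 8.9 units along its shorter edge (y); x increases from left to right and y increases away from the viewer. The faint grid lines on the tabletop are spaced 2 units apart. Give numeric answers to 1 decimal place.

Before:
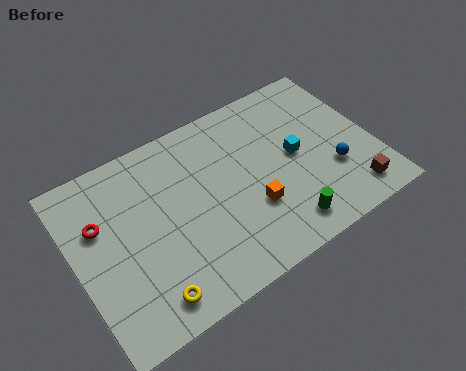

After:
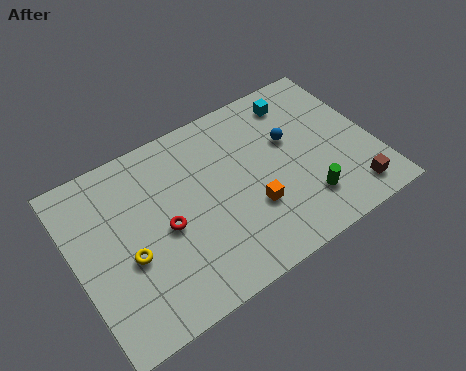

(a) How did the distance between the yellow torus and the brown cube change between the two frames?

+0.7

They were about 9.7 units apart before and 10.4 after — 0.7 units further apart.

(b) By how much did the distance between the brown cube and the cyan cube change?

+2.4

They were about 3.8 units apart before and 6.2 after — 2.4 units further apart.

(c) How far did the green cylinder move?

1.4

The green cylinder moved from about (9.2, 1.4) to (10.4, 2.1), a distance of √(1.2² + 0.7²) ≈ 1.4.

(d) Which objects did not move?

the brown cube and the orange cube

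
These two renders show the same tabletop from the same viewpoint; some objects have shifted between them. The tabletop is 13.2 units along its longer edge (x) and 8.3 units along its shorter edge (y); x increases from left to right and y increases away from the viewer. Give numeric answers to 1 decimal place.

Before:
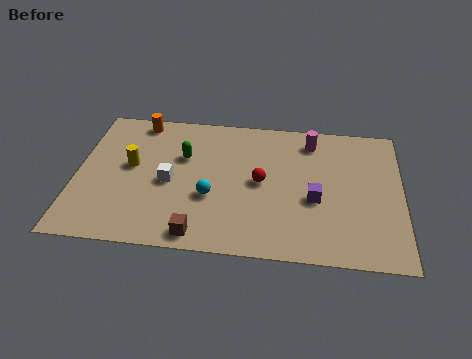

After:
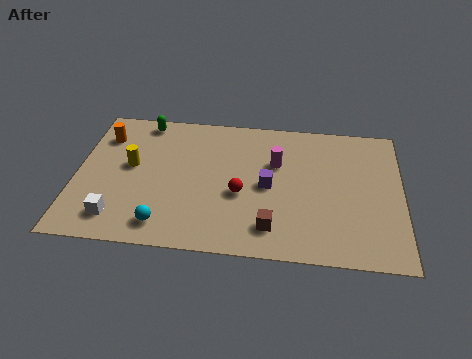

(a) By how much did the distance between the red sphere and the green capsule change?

+2.3

They were about 3.4 units apart before and 5.7 after — 2.3 units further apart.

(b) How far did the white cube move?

3.0

The white cube moved from about (3.8, 3.8) to (1.8, 1.5), a distance of √(2.0² + 2.3²) ≈ 3.0.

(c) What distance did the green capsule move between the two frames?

2.6

The green capsule moved from about (4.3, 5.4) to (2.6, 7.4), a distance of √(1.7² + 2.0²) ≈ 2.6.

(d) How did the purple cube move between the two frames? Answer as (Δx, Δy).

(-1.9, 0.6)

The purple cube was at about (9.7, 3.4) and moved to about (7.8, 4.0).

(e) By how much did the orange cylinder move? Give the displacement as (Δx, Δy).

(-1.4, -1.1)

From the two frames, the orange cylinder sits at roughly (2.4, 7.4) before and (1.0, 6.3) after.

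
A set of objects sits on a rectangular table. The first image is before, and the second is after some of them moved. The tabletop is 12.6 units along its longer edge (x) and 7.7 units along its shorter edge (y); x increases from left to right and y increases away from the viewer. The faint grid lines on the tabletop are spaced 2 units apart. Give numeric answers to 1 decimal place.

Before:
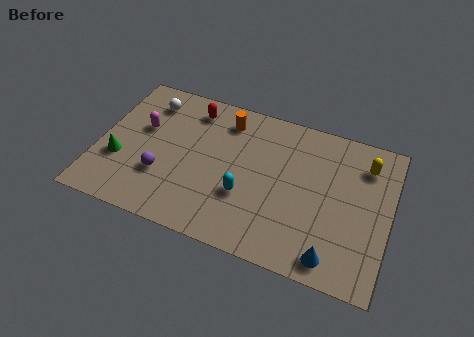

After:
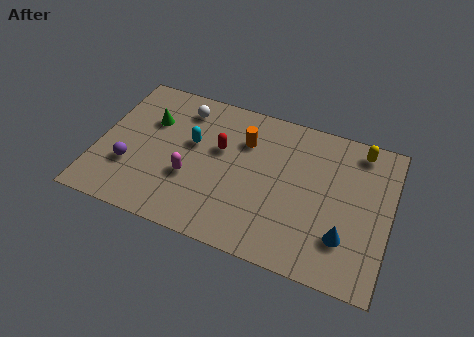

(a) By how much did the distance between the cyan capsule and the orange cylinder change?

-1.4

The distance was about 3.8 in the first image and 2.4 in the second, so they moved 1.4 units closer together.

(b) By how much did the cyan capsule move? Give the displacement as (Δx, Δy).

(-2.5, 1.9)

From the two frames, the cyan capsule sits at roughly (6.5, 2.7) before and (4.0, 4.6) after.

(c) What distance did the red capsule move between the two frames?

2.2

The red capsule was near (3.8, 6.4) before and (5.2, 4.7) after, so it travelled √(1.4² + 1.7²) ≈ 2.2 units.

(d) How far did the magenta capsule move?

3.0

From (1.8, 4.7) to (4.1, 2.8), the magenta capsule covered √(2.3² + 1.9²) ≈ 3.0 units.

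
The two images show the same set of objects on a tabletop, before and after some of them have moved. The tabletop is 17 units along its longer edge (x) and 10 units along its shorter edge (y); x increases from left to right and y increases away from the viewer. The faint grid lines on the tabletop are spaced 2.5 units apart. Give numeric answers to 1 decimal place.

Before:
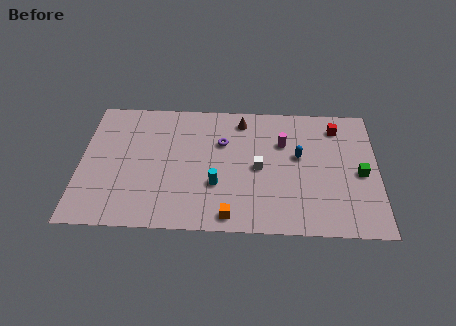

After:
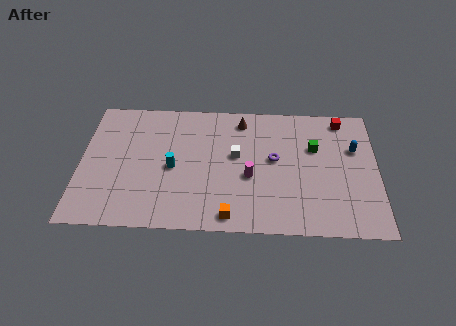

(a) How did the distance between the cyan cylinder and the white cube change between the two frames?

+1.0

The distance was about 2.8 in the first image and 3.8 in the second, so they moved 1.0 units further apart.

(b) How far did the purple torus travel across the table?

3.2

The purple torus was near (8.1, 6.7) before and (11.1, 5.5) after, so it travelled √(3.0² + 1.2²) ≈ 3.2 units.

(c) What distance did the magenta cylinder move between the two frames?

3.3

The magenta cylinder moved from about (11.6, 6.8) to (9.7, 4.1), a distance of √(1.9² + 2.7²) ≈ 3.3.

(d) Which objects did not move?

the brown cone and the orange cube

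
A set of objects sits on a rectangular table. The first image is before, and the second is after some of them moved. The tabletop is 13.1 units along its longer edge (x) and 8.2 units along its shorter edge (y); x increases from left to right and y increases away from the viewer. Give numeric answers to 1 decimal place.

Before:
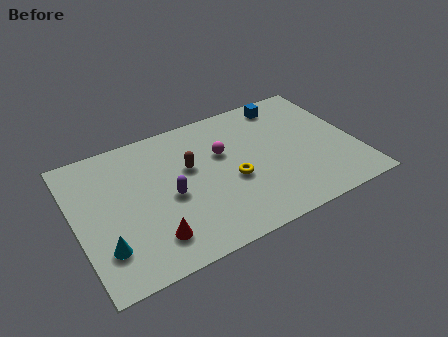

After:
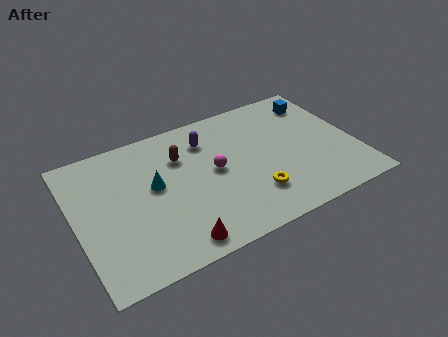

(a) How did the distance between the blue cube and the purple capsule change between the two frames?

-1.5

Before: roughly 6.9 units apart; after: 5.4. That's 1.5 units closer together.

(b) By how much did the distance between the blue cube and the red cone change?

+0.5

They were about 8.9 units apart before and 9.4 after — 0.5 units further apart.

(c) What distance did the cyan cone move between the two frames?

3.6

The cyan cone was near (1.1, 2.1) before and (3.7, 4.6) after, so it travelled √(2.6² + 2.5²) ≈ 3.6 units.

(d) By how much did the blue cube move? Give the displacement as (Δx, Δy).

(1.5, -0.5)

The blue cube was at about (10.3, 7.1) and moved to about (11.8, 6.6).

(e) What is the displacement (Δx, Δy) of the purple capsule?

(2.1, 2.6)

The purple capsule was at about (4.3, 3.7) and moved to about (6.4, 6.3).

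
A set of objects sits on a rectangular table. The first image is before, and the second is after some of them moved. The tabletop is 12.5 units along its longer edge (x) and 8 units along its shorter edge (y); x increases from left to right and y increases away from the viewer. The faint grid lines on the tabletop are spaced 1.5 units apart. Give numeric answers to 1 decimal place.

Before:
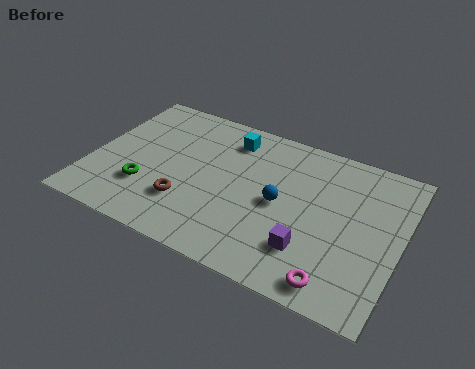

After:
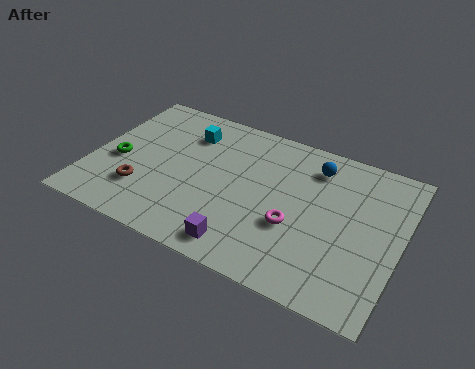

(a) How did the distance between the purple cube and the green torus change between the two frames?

-0.7

They were about 6.7 units apart before and 6.0 after — 0.7 units closer together.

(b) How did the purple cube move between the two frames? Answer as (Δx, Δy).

(-2.5, -1.0)

The purple cube started near (9.1, 2.1) and ended near (6.6, 1.1).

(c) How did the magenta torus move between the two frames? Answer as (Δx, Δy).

(-1.9, 2.0)

The magenta torus started near (10.3, 1.0) and ended near (8.4, 3.0).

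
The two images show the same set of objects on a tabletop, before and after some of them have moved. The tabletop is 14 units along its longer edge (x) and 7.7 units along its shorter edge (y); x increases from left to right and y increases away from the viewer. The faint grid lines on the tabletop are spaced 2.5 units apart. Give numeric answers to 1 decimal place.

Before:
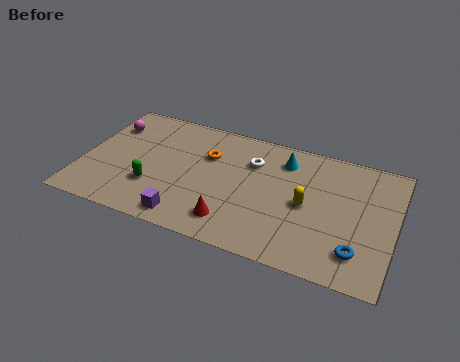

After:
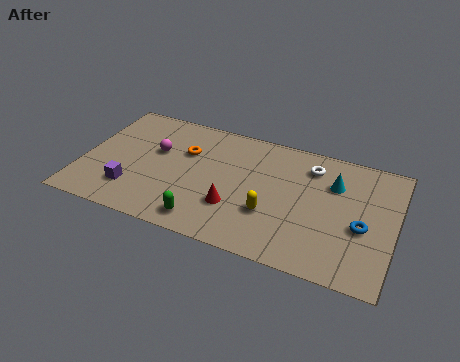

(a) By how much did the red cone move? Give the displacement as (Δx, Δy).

(0.0, 0.9)

From the two frames, the red cone sits at roughly (7.0, 1.5) before and (7.0, 2.4) after.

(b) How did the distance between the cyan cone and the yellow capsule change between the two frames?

+1.1

They were about 2.7 units apart before and 3.8 after — 1.1 units further apart.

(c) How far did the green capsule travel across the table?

2.8

From (3.3, 2.4) to (5.8, 1.1), the green capsule covered √(2.5² + 1.3²) ≈ 2.8 units.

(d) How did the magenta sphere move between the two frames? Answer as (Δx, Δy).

(2.3, -1.0)

The magenta sphere started near (0.9, 5.7) and ended near (3.2, 4.7).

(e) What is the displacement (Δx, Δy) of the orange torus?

(-1.0, -0.1)

The orange torus started near (5.5, 5.2) and ended near (4.5, 5.1).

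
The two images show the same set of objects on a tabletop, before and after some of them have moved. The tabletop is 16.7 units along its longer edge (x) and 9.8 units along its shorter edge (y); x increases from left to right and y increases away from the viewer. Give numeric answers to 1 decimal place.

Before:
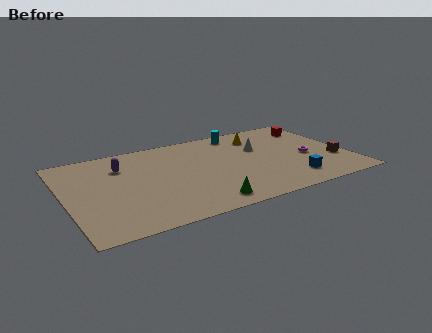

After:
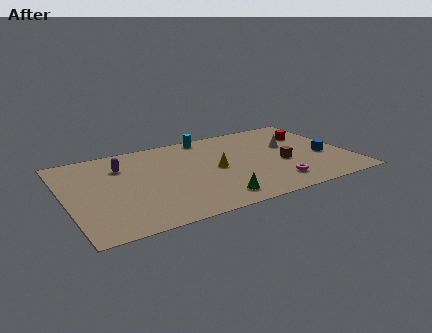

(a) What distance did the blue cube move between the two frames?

3.0

The blue cube moved from about (12.9, 1.9) to (15.2, 3.9), a distance of √(2.3² + 2.0²) ≈ 3.0.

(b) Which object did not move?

the purple capsule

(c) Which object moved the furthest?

the yellow cone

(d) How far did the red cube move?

0.9

The red cube was near (15.3, 7.7) before and (14.9, 6.9) after, so it travelled √(0.4² + 0.8²) ≈ 0.9 units.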